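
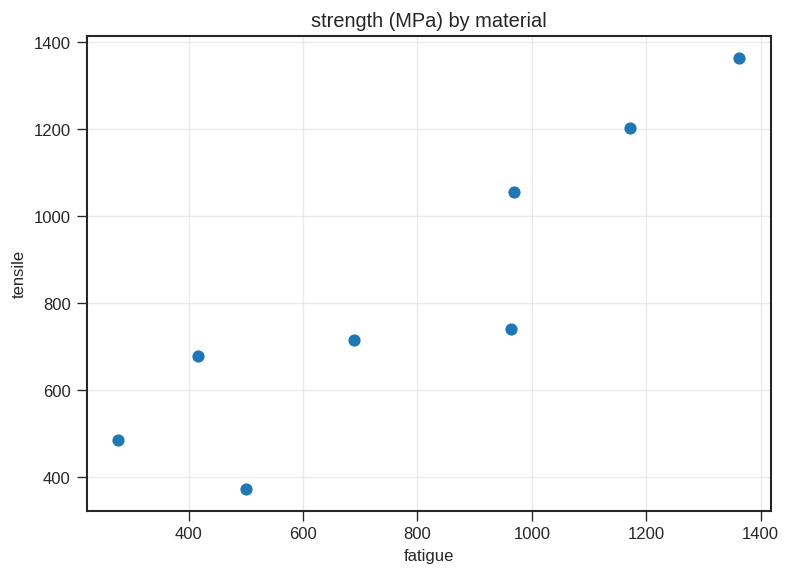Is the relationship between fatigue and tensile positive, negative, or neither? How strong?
Points are positively correlated; strong (|r| ≈ 0.9).

positive, strong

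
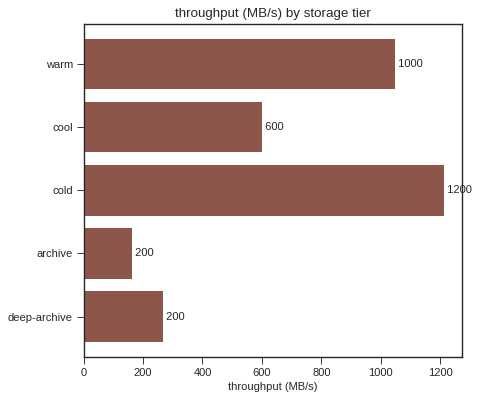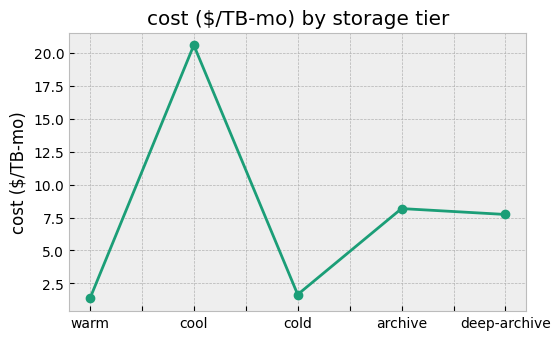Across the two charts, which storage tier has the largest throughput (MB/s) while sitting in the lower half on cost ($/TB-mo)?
Chart 2 median cost ($/TB-mo) ≈ 8; below-median storage tiers: warm, cold. Among those, cold has the highest throughput (MB/s) (≈ 1200).

cold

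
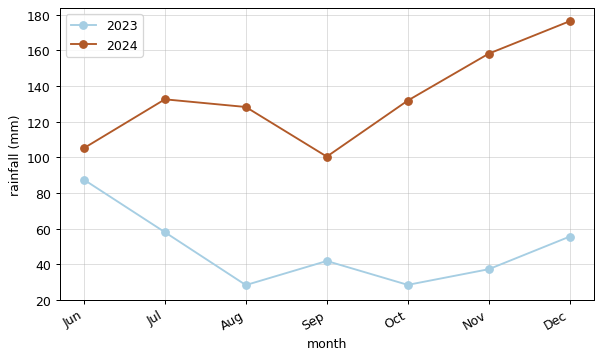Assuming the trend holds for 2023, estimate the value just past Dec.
Last three: 20, 40, 60 → slope ≈ 20/step → next ≈ 80.

≈ 80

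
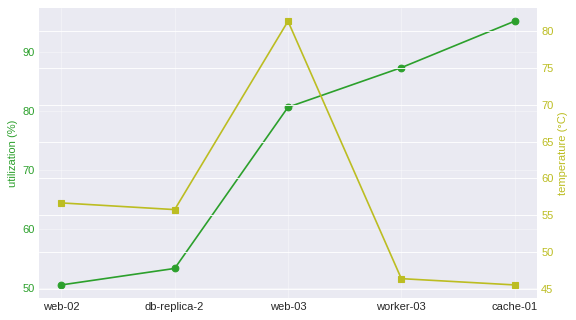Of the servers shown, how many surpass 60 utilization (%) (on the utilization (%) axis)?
Above 60: web-03, worker-03, cache-01.

3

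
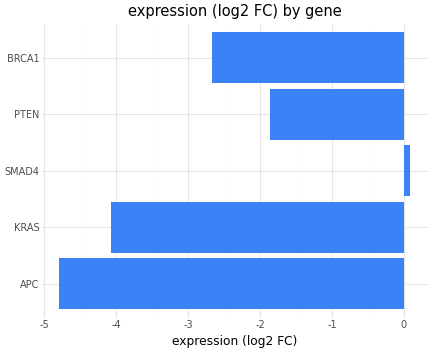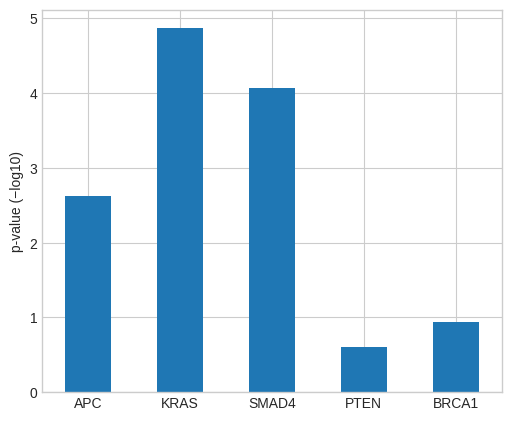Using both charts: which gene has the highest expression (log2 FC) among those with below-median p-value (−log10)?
PTEN

Chart 2 median p-value (−log10) ≈ 2.5; below-median genes: PTEN, BRCA1. Among those, PTEN has the highest expression (log2 FC) (≈ -1.86).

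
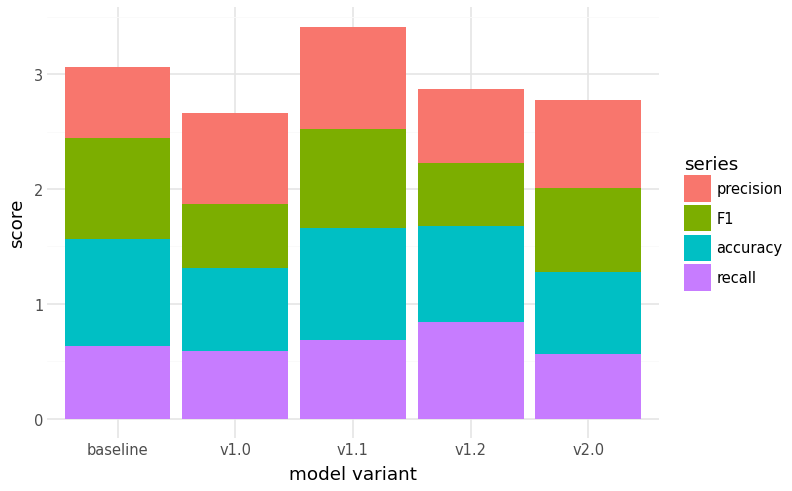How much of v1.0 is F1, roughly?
F1 top ≈ 2.0, bottom ≈ 1.5; segment ≈ 0.5.

≈ 0.5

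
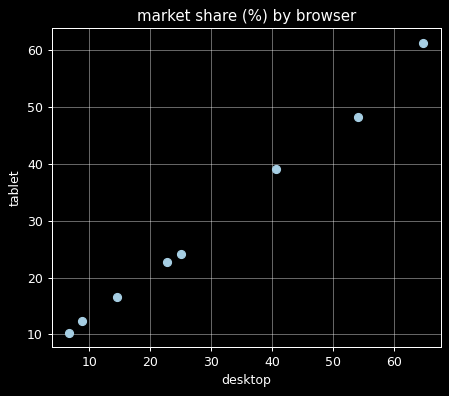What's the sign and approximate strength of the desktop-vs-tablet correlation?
Points are positively correlated; strong (|r| ≈ 1.0).

positive, strong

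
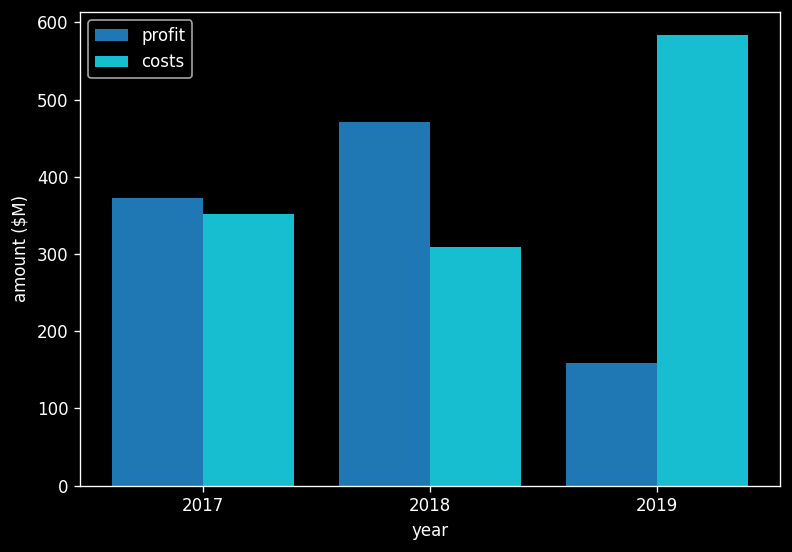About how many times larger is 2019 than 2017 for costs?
2019 ≈ 600, 2017 ≈ 350; 600/350 ≈ 1.71.

≈ 1.71×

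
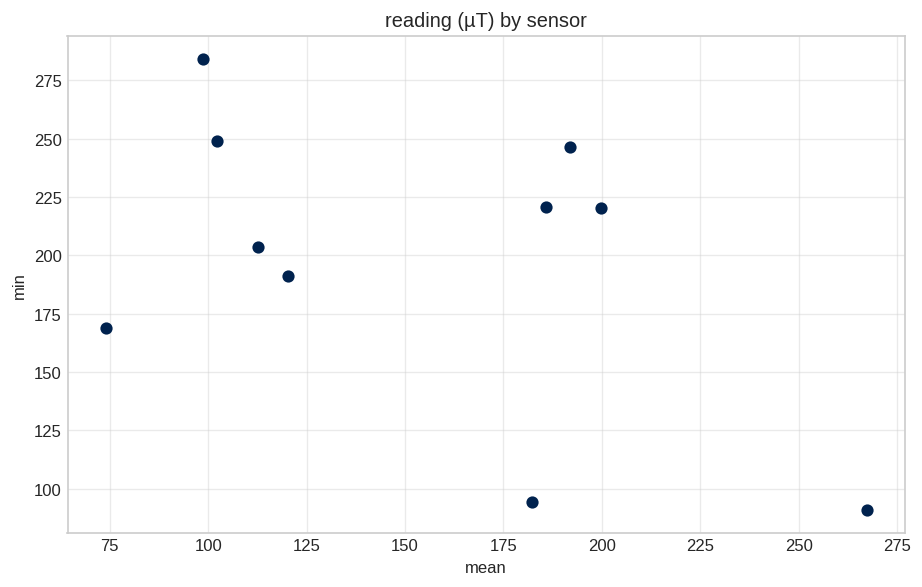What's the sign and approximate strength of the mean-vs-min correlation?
Points are negatively correlated; moderate (|r| ≈ 0.5).

negative, moderate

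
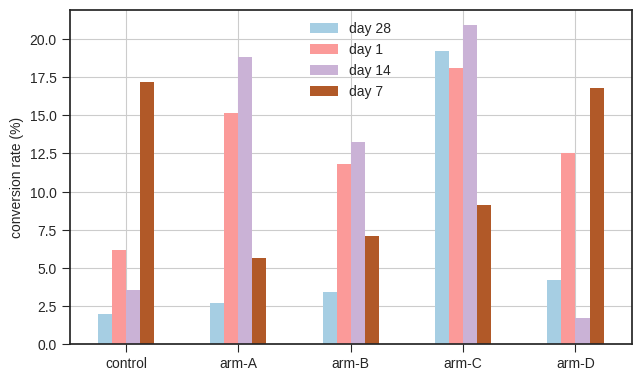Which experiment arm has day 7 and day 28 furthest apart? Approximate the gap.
control, ≈ 16 %

control: day 7 ≈ 18, day 28 ≈ 2 → gap ≈ 16. Next-largest (arm-D) is only ≈ 12.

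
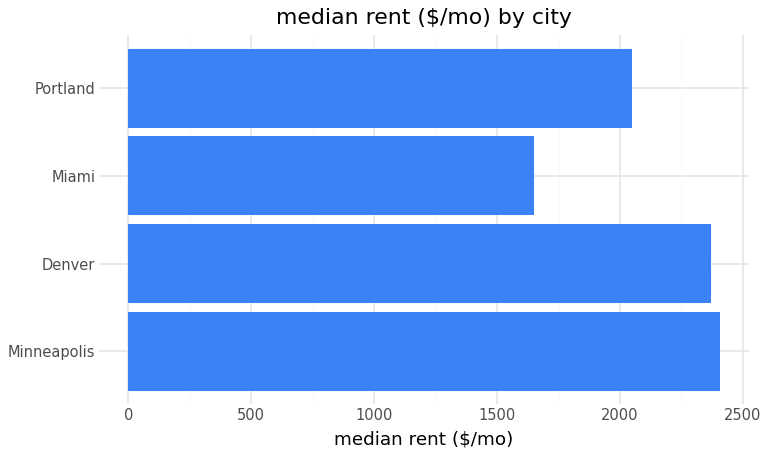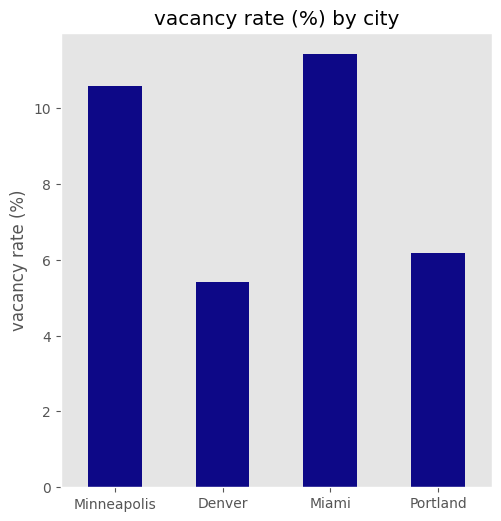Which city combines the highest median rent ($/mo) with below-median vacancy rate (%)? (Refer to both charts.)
Chart 2 median vacancy rate (%) ≈ 8; below-median cities: Denver, Portland. Among those, Denver has the highest median rent ($/mo) (≈ 2500).

Denver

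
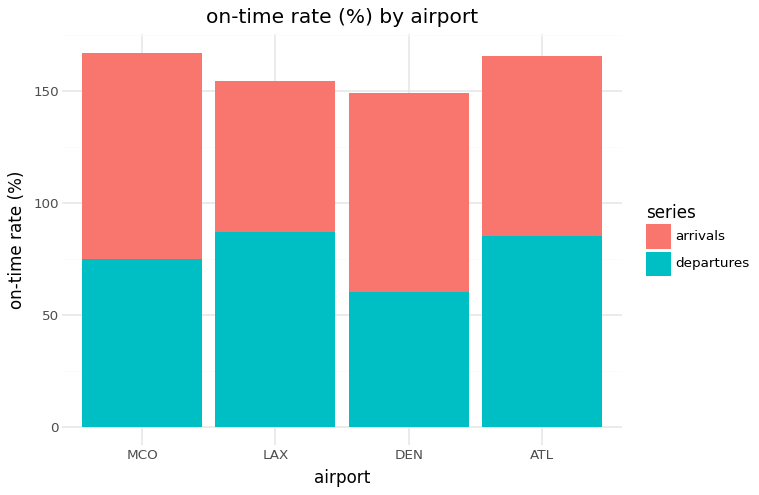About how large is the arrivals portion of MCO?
≈ 80

arrivals top ≈ 160, bottom ≈ 80; segment ≈ 80.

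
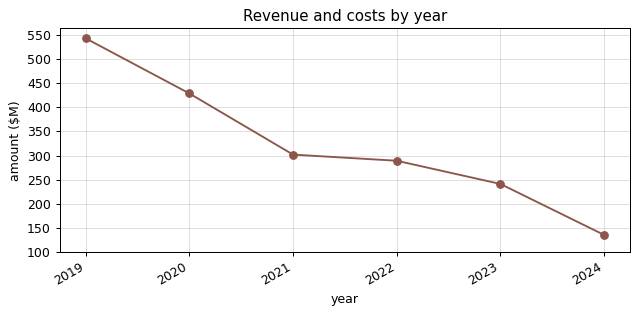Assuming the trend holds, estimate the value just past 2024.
Last three: 300, 250, 150 → slope ≈ -75/step → next ≈ 75.

≈ 75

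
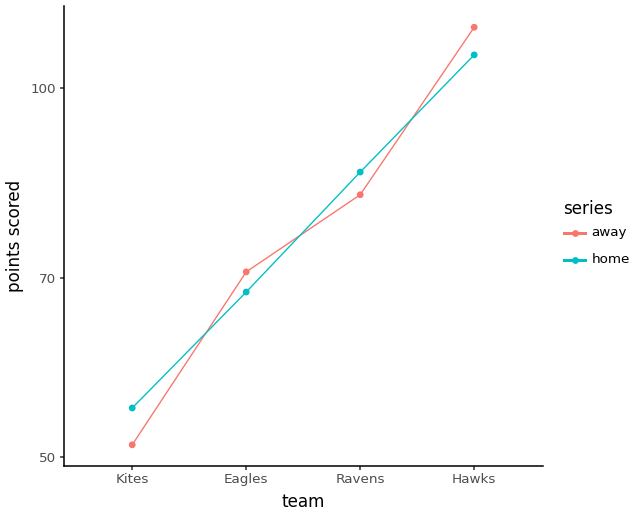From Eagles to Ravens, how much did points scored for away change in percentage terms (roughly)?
Eagles ≈ 70, Ravens ≈ 80; (80 − 70) / 70 ≈ +14.3%.

≈ +14.3%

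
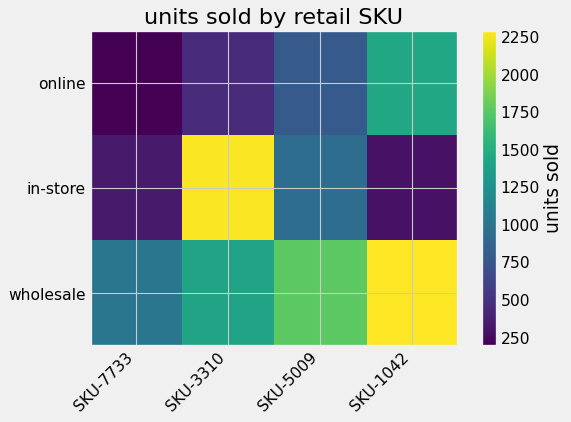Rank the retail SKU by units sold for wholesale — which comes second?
SKU-5009

Top 3 for wholesale: SKU-1042 ≈ 2200, SKU-5009 ≈ 1800, SKU-3310 ≈ 1400.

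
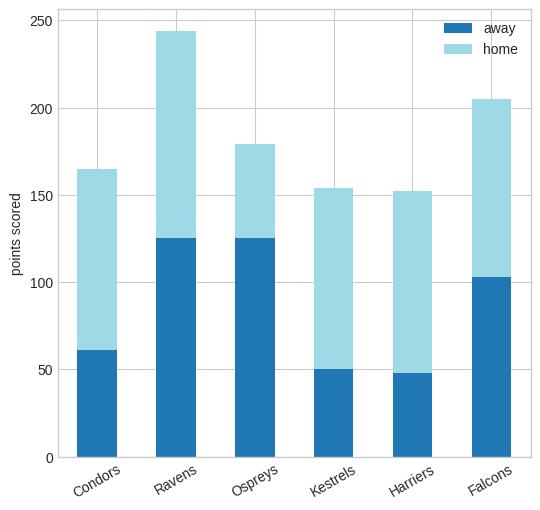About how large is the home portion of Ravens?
home top ≈ 250, bottom ≈ 125; segment ≈ 125.

≈ 125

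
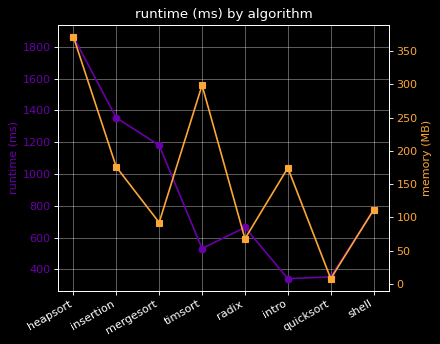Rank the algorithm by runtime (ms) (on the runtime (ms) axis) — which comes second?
insertion

Top 3 (on the runtime (ms) axis): heapsort ≈ 1800, insertion ≈ 1400, mergesort ≈ 1200.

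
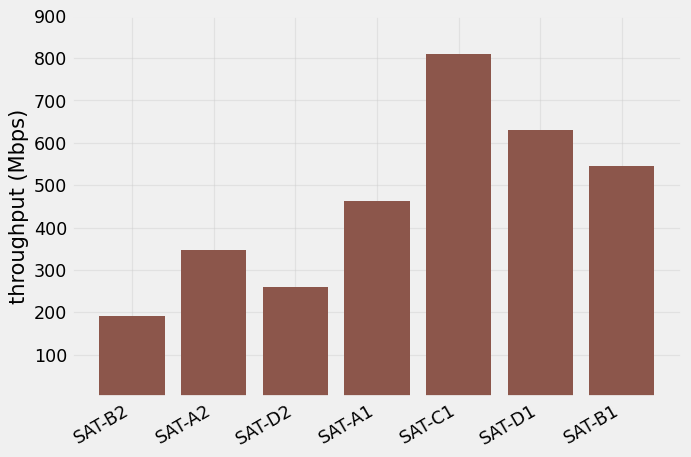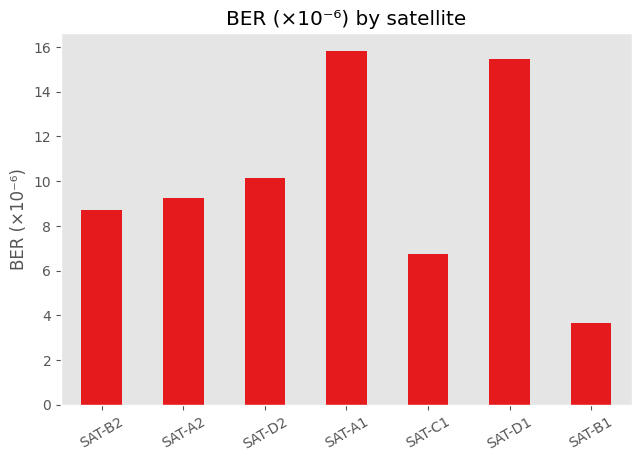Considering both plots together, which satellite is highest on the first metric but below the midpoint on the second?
SAT-C1

Chart 2 median BER (×10⁻⁶) ≈ 10; below-median satellites: SAT-B2, SAT-C1, SAT-B1. Among those, SAT-C1 has the highest throughput (Mbps) (≈ 800).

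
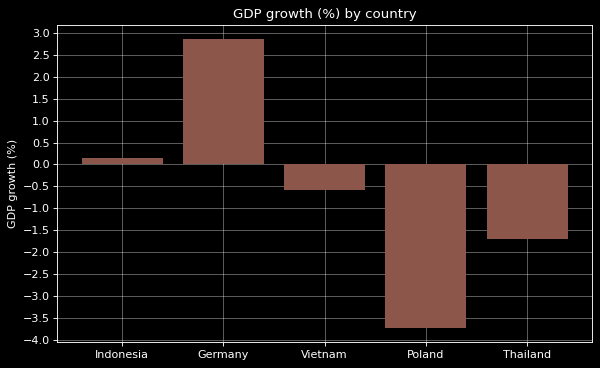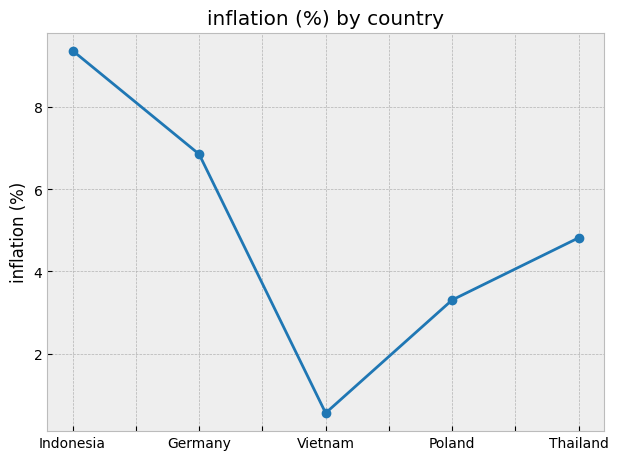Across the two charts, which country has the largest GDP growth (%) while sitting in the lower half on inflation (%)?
Chart 2 median inflation (%) ≈ 5; below-median countries: Vietnam, Poland. Among those, Vietnam has the highest GDP growth (%) (≈ -0.5).

Vietnam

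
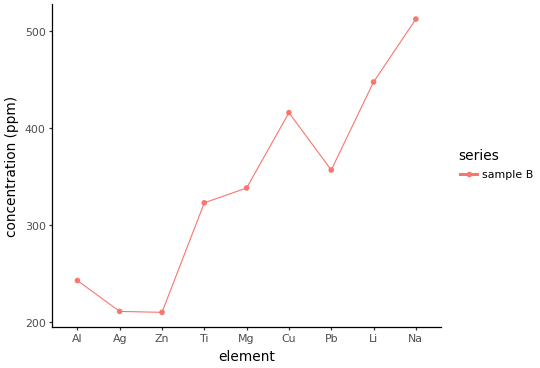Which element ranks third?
Top 4: Na ≈ 500, Li ≈ 450, Cu ≈ 400, Pb ≈ 350.

Cu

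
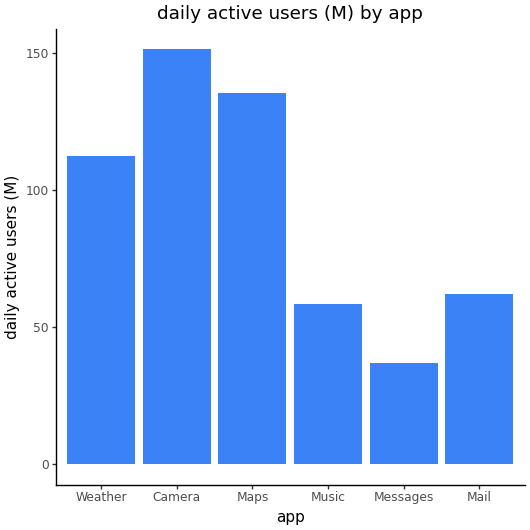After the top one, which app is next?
Maps

Top 3: Camera ≈ 160, Maps ≈ 140, Weather ≈ 120.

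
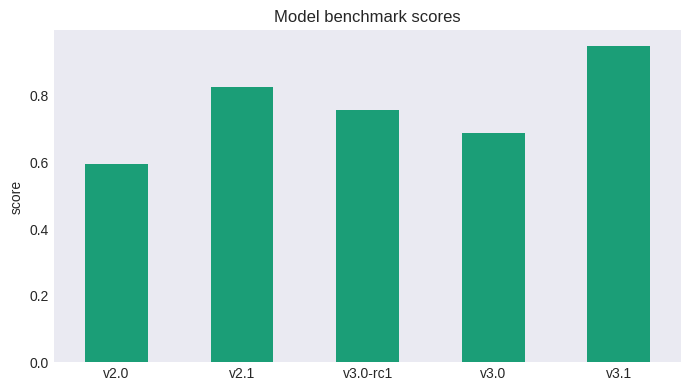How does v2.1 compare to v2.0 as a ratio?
v2.1 ≈ 0.8, v2.0 ≈ 0.6; 0.8/0.6 ≈ 1.33.

≈ 1.33×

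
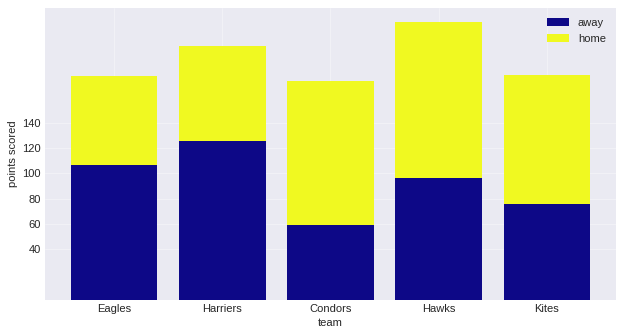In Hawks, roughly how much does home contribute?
≈ 120

home top ≈ 220, bottom ≈ 100; segment ≈ 120.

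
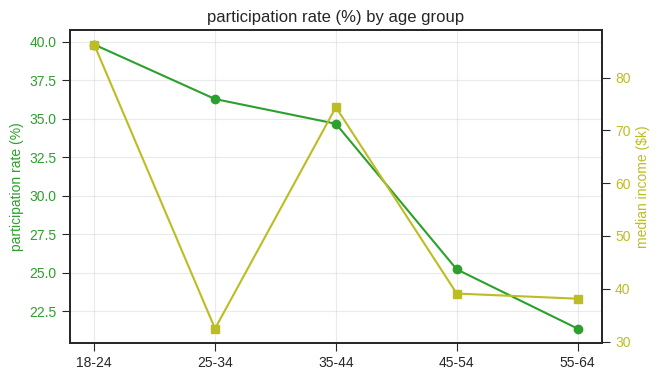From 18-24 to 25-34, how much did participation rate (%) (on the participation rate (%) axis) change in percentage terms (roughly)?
≈ -10%

18-24 ≈ 40, 25-34 ≈ 36; (36 − 40) / 40 ≈ -10%.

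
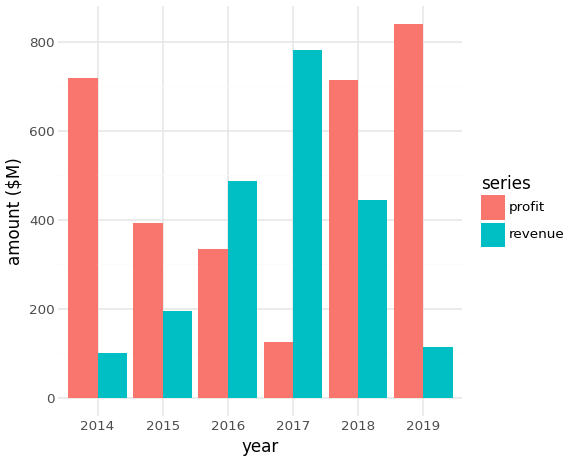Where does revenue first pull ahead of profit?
2016

2015: revenue ≈ 200 vs profit ≈ 400 (not yet); 2016: revenue ≈ 500 vs profit ≈ 300 (first crossover).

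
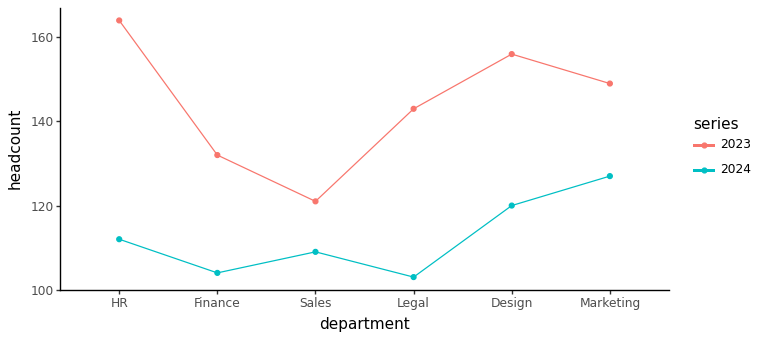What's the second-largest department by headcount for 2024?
Top 3 for 2024: Marketing ≈ 130, Design ≈ 120, HR ≈ 110.

Design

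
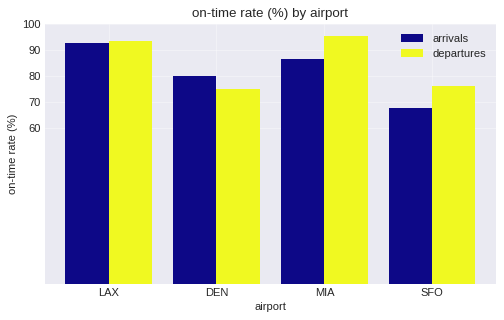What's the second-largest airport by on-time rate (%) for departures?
LAX

Top 3 for departures: MIA ≈ 100, LAX ≈ 90, SFO ≈ 80.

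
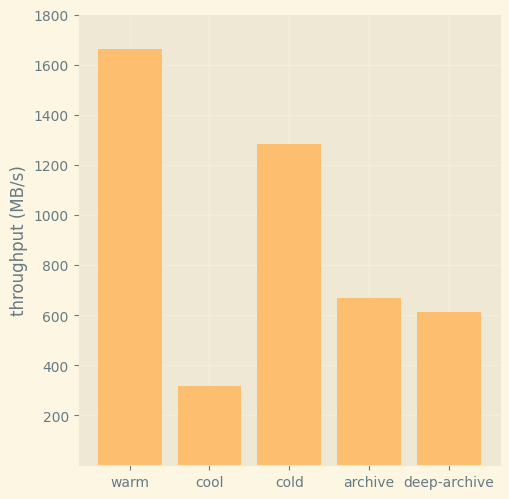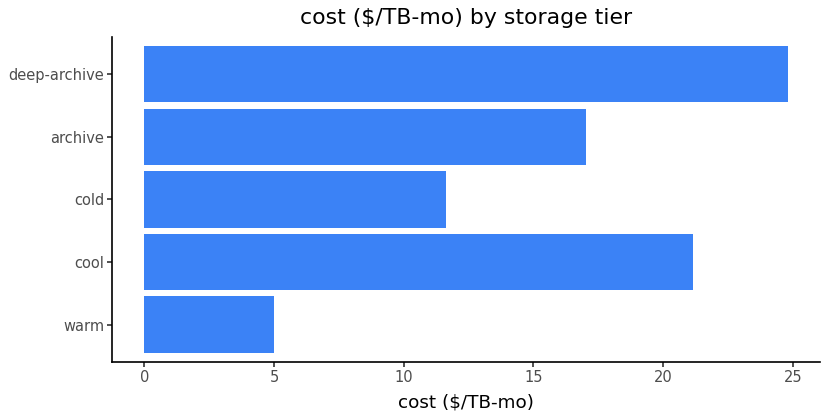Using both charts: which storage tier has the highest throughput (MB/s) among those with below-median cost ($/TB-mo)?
Chart 2 median cost ($/TB-mo) ≈ 15; below-median storage tiers: warm, cold. Among those, warm has the highest throughput (MB/s) (≈ 1600).

warm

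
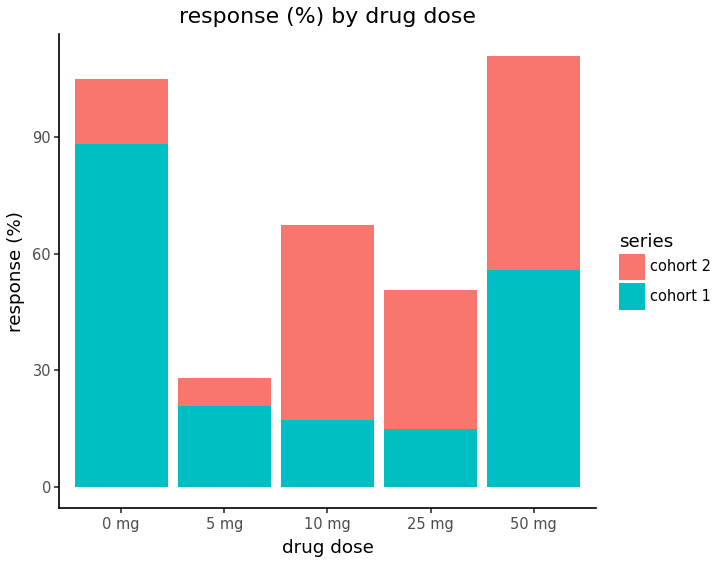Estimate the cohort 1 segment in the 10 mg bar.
cohort 1 top ≈ 20, bottom ≈ 0; segment ≈ 20.

≈ 20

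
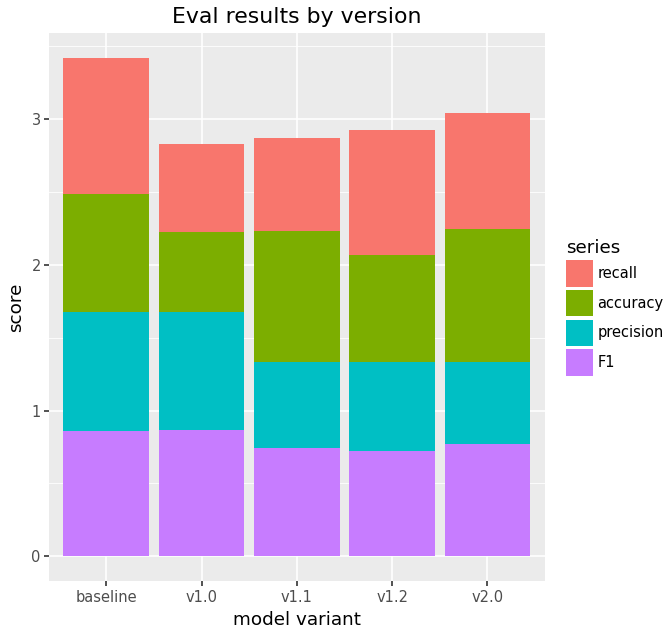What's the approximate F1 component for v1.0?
≈ 1.0

F1 top ≈ 1.0, bottom ≈ 0.0; segment ≈ 1.0.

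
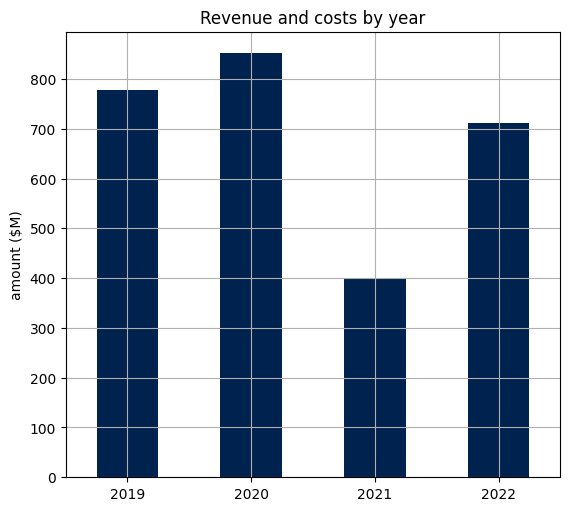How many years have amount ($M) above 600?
3

Above 600: 2019, 2020, 2022.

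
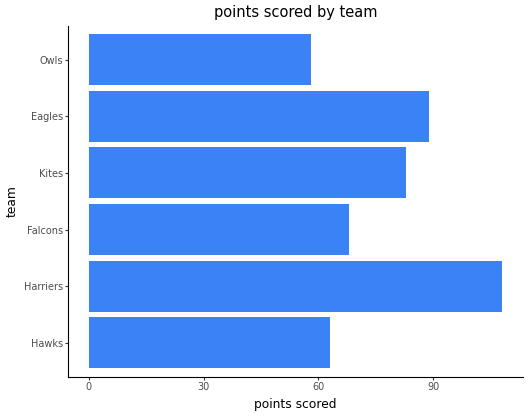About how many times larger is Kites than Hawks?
≈ 1.33×

Kites ≈ 80, Hawks ≈ 60; 80/60 ≈ 1.33.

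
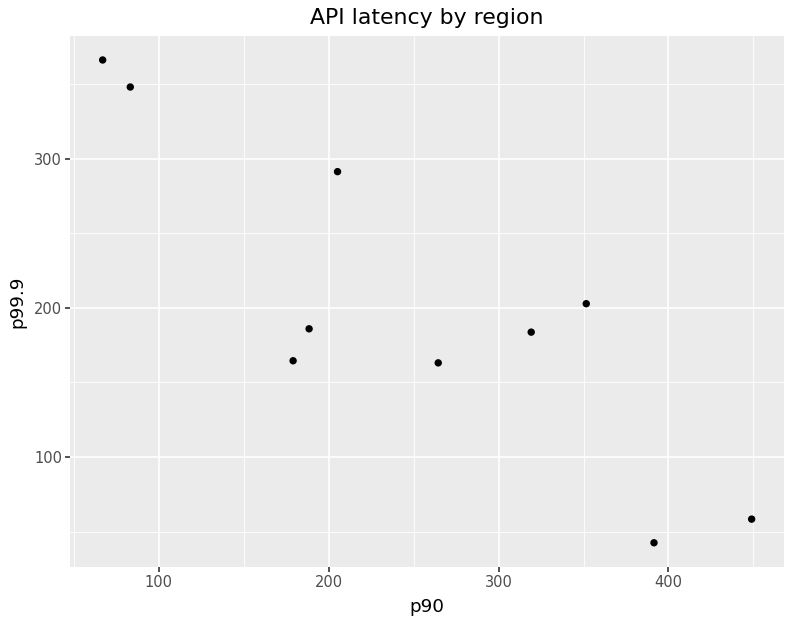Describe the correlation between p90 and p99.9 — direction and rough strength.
negative, strong

Points are negatively correlated; strong (|r| ≈ 0.9).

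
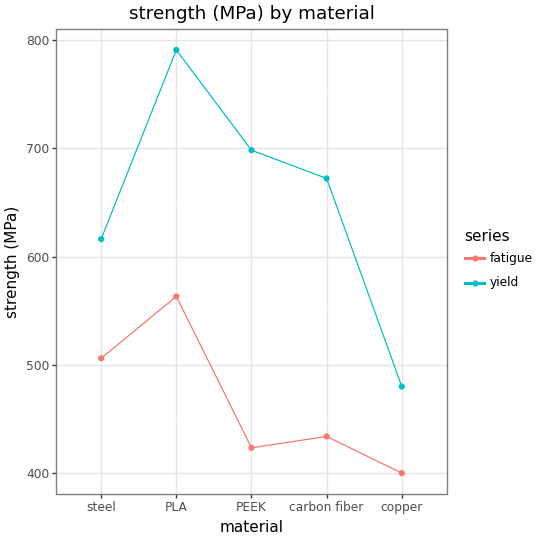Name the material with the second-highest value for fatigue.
Top 3 for fatigue: PLA ≈ 550, steel ≈ 500, carbon fiber ≈ 450.

steel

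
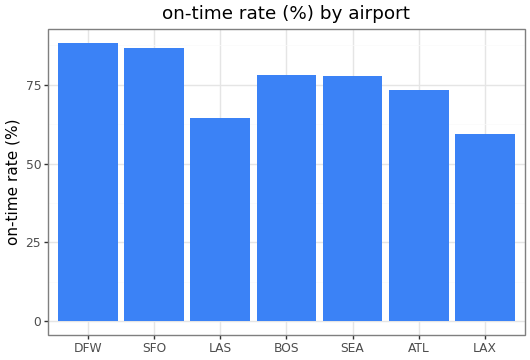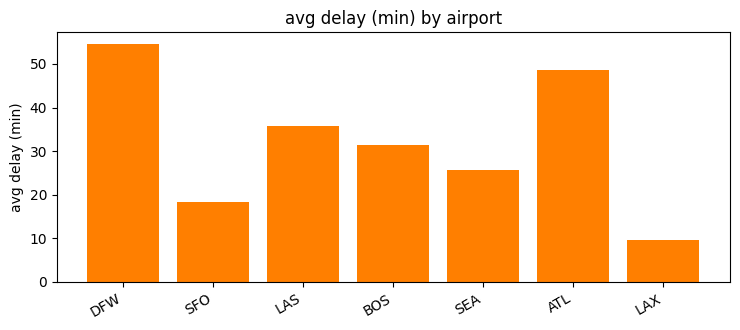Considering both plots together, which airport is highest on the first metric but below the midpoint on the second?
Chart 2 median avg delay (min) ≈ 30; below-median airports: SFO, SEA, LAX. Among those, SFO has the highest on-time rate (%) (≈ 90).

SFO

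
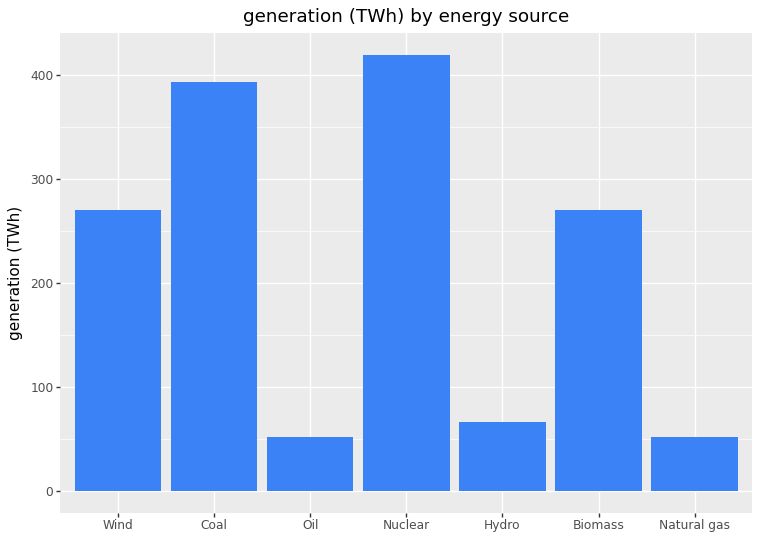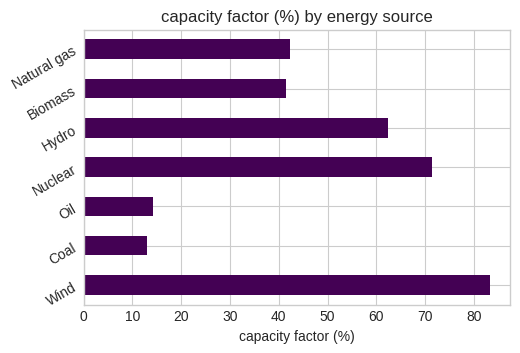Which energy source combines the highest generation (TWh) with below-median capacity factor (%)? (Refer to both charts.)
Chart 2 median capacity factor (%) ≈ 40; below-median energy sources: Coal, Oil, Biomass. Among those, Coal has the highest generation (TWh) (≈ 400).

Coal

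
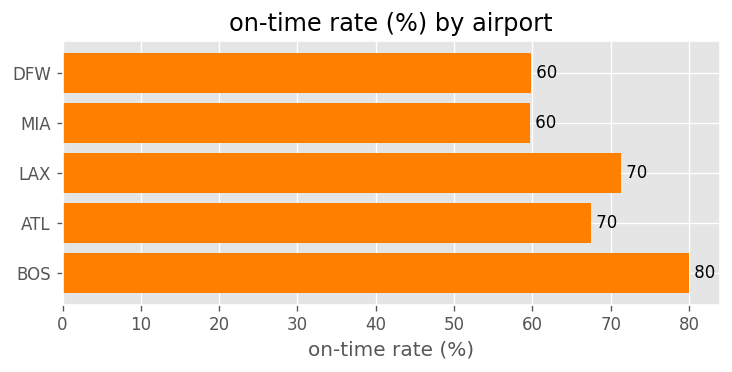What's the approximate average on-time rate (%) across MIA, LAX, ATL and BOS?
≈ 70

(60 + 70 + 70 + 80) / 4 ≈ 70.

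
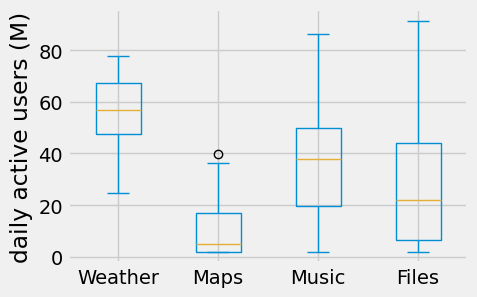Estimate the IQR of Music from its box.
Q3 ≈ 50, Q1 ≈ 20; IQR ≈ 30.

≈ 30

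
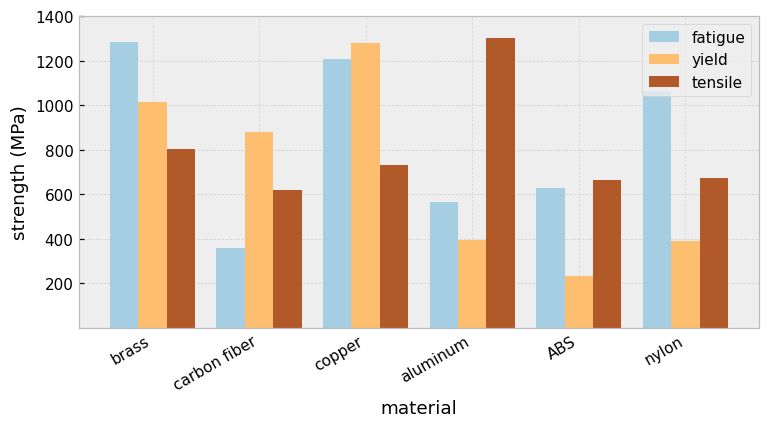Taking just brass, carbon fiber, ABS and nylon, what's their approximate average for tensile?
(800 + 600 + 600 + 600) / 4 ≈ 650.

≈ 650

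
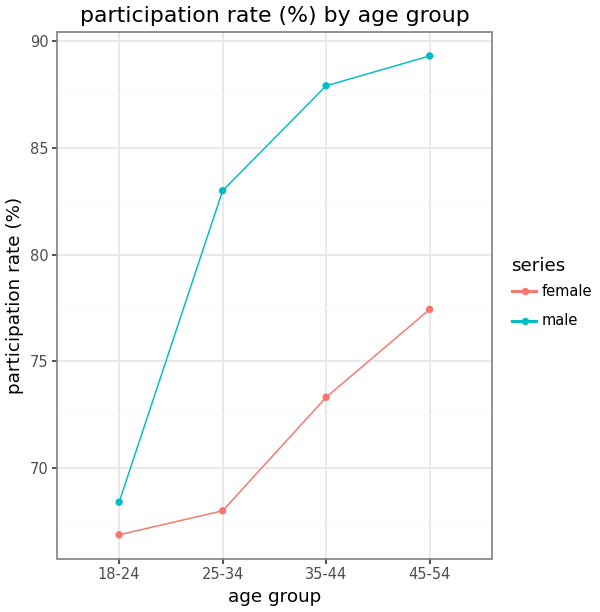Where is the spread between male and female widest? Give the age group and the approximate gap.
25-34, ≈ 16 %

25-34: male ≈ 84, female ≈ 68 → gap ≈ 16. Next-largest (35-44) is only ≈ 14.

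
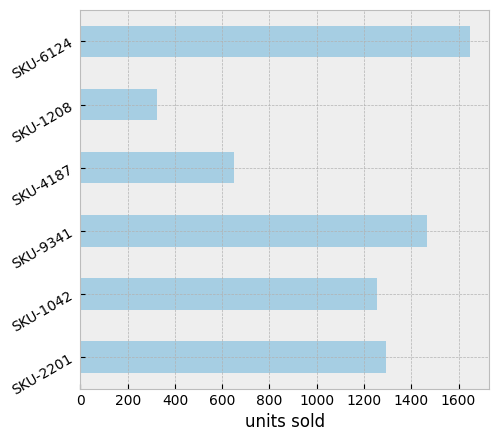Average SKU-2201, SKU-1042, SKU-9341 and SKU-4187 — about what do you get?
≈ 1100

(1200 + 1200 + 1400 + 600) / 4 ≈ 1100.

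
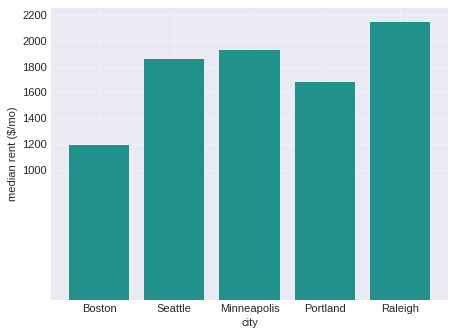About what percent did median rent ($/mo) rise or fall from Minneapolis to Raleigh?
Minneapolis ≈ 2000, Raleigh ≈ 2200; (2200 − 2000) / 2000 ≈ +10%.

≈ +10%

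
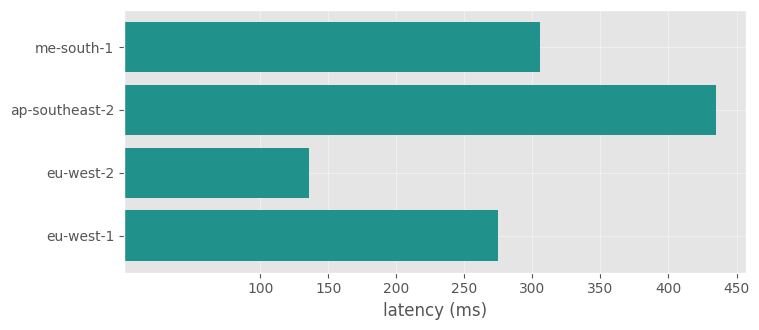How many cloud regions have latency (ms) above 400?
1

Above 400: ap-southeast-2.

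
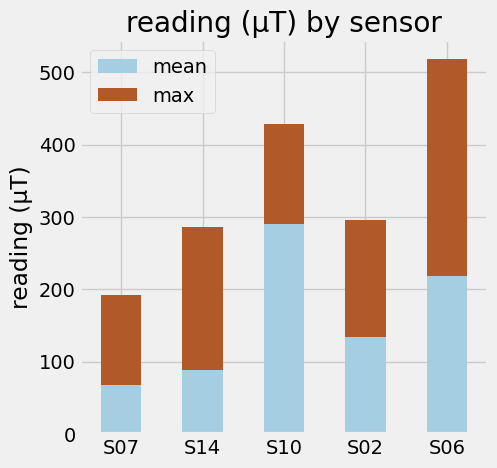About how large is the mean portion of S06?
≈ 200

mean top ≈ 200, bottom ≈ 0; segment ≈ 200.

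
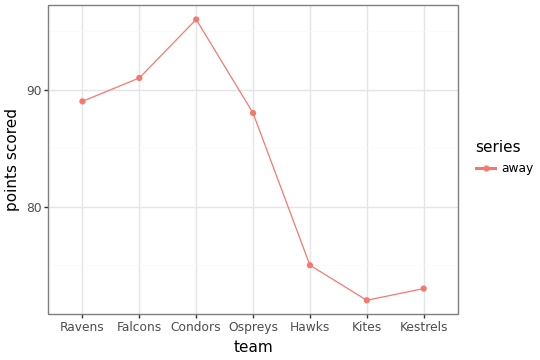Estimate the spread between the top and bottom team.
≈ 24

Max Condors ≈ 96, min Kites ≈ 72; range ≈ 24.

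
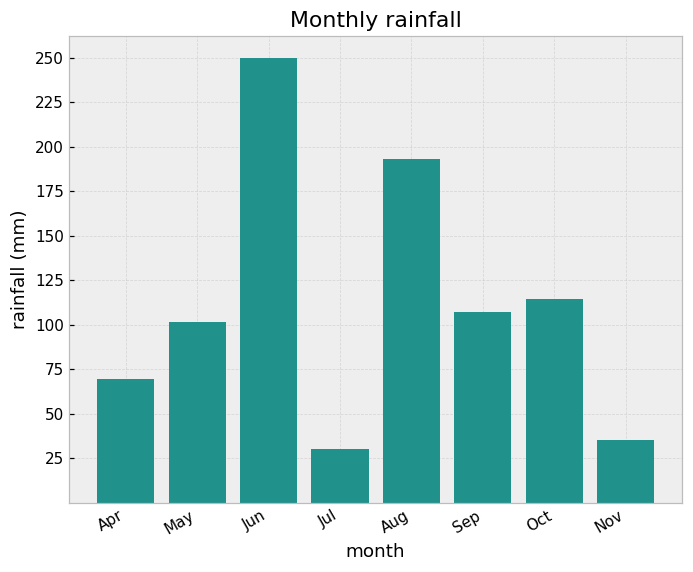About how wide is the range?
Max Jun ≈ 250, min Jul ≈ 25; range ≈ 225.

≈ 225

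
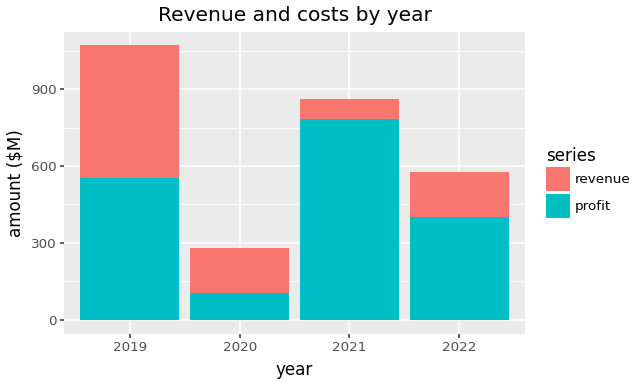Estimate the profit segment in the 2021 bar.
profit top ≈ 800, bottom ≈ 0; segment ≈ 800.

≈ 800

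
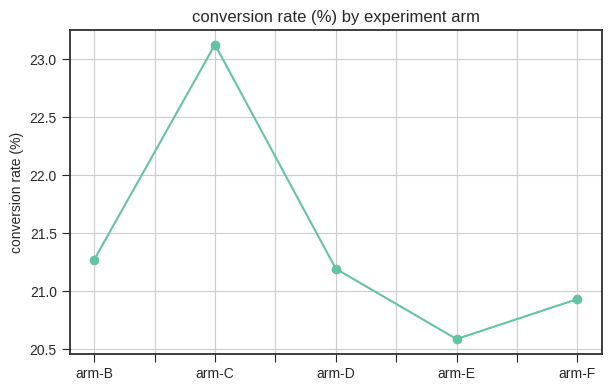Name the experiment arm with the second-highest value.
arm-B

Top 3: arm-C ≈ 23.0, arm-B ≈ 21.5, arm-D ≈ 21.0.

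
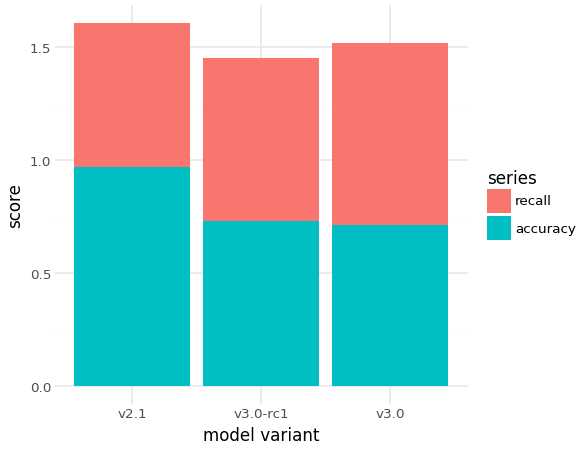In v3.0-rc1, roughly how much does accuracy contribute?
≈ 0.8

accuracy top ≈ 0.8, bottom ≈ 0.0; segment ≈ 0.8.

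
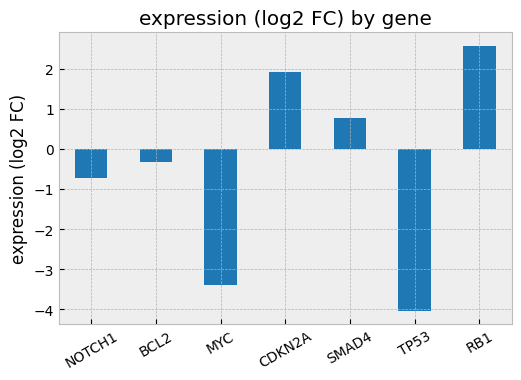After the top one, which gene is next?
CDKN2A

Top 3: RB1 ≈ 3, CDKN2A ≈ 2, SMAD4 ≈ 1.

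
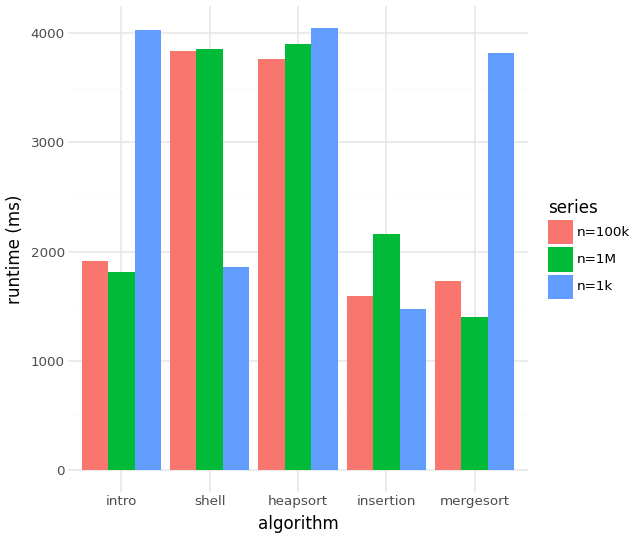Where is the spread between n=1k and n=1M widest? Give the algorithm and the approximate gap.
mergesort: n=1k ≈ 4000, n=1M ≈ 1500 → gap ≈ 2500. Next-largest (intro) is only ≈ 2000.

mergesort, ≈ 2500 ms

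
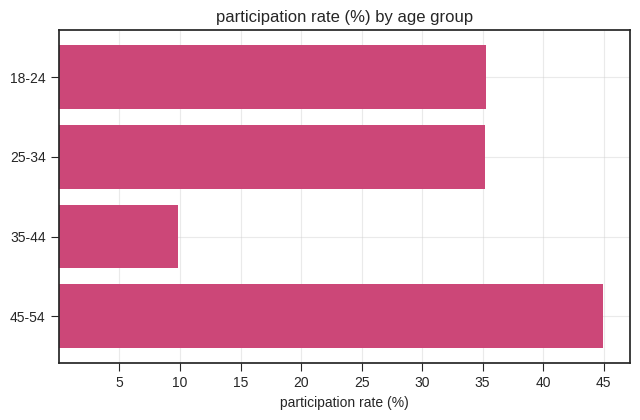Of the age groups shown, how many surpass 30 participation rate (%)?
Above 30: 18-24, 25-34, 45-54.

3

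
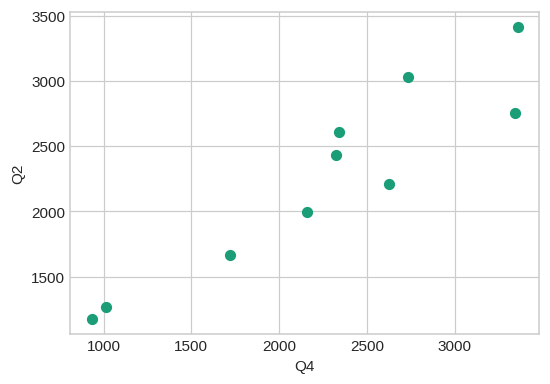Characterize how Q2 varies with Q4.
Points are positively correlated; strong (|r| ≈ 0.9).

positive, strong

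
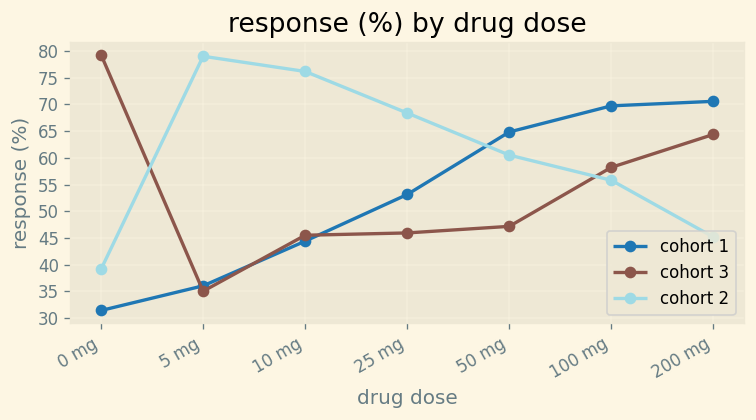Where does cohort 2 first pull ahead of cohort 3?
5 mg

0 mg: cohort 2 ≈ 40 vs cohort 3 ≈ 80 (not yet); 5 mg: cohort 2 ≈ 80 vs cohort 3 ≈ 35 (first crossover).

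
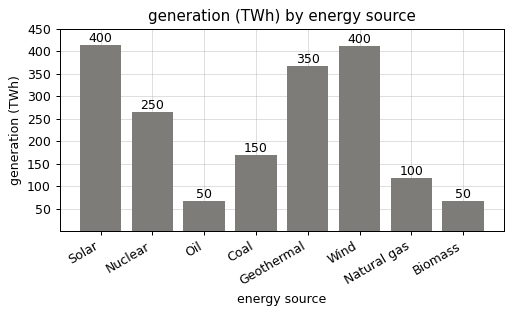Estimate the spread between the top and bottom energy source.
≈ 350

Max Solar ≈ 400, min Biomass ≈ 50; range ≈ 350.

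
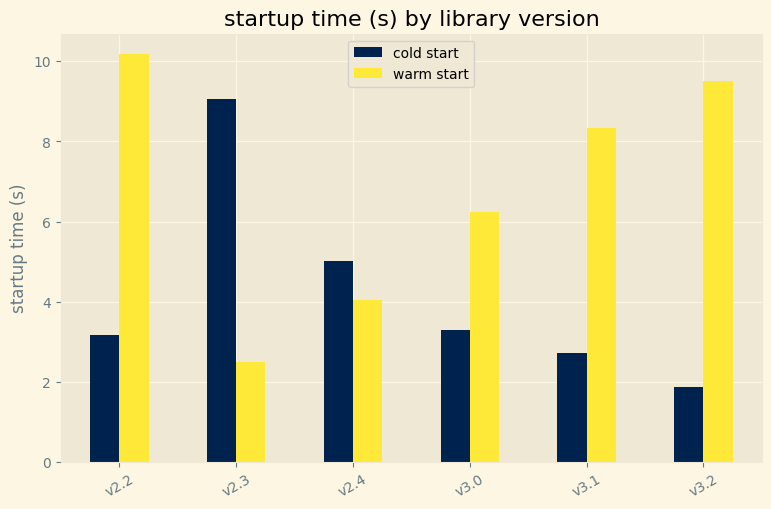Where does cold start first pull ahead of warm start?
v2.3

v2.2: cold start ≈ 3 vs warm start ≈ 10 (not yet); v2.3: cold start ≈ 9 vs warm start ≈ 2 (first crossover).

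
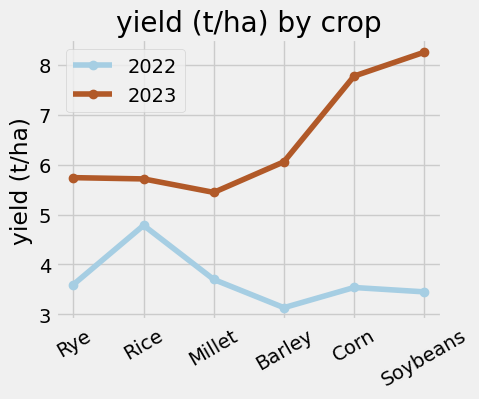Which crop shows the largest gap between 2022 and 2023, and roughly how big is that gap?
Soybeans, ≈ 5.0 t/ha

Soybeans: 2022 ≈ 3.5, 2023 ≈ 8.5 → gap ≈ 5.0. Next-largest (Corn) is only ≈ 4.5.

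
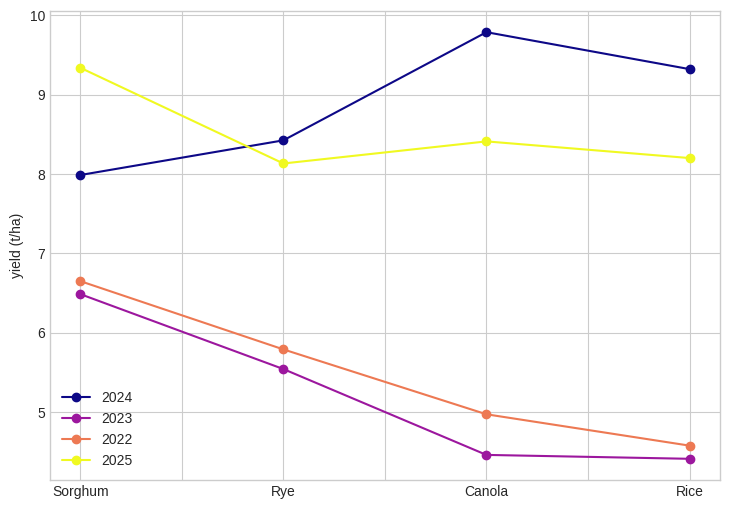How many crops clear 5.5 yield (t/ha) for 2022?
Above 5.5: Sorghum, Rye.

2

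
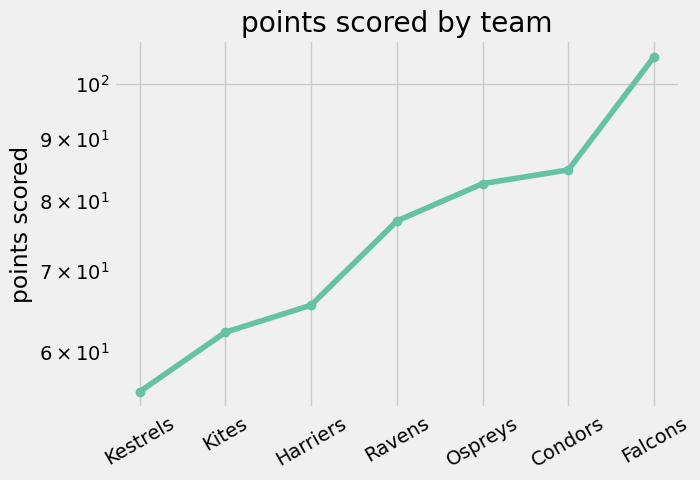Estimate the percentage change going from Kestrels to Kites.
≈ +9.1%

Kestrels ≈ 55, Kites ≈ 60; (60 − 55) / 55 ≈ +9.1%.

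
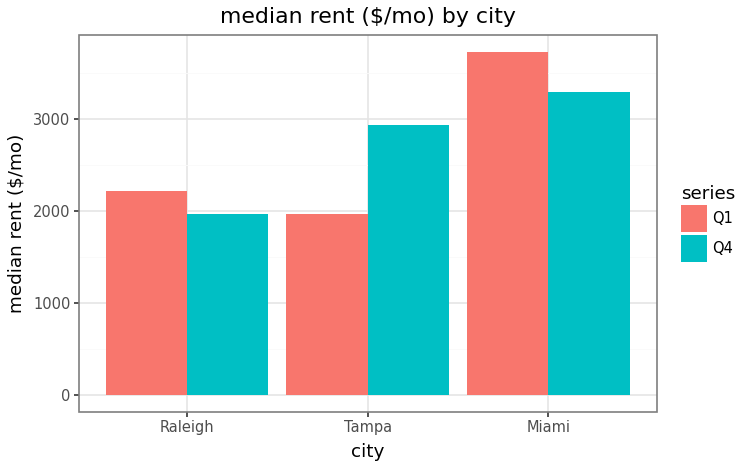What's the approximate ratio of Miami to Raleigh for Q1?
Miami ≈ 3500, Raleigh ≈ 2000; 3500/2000 ≈ 1.75.

≈ 1.75×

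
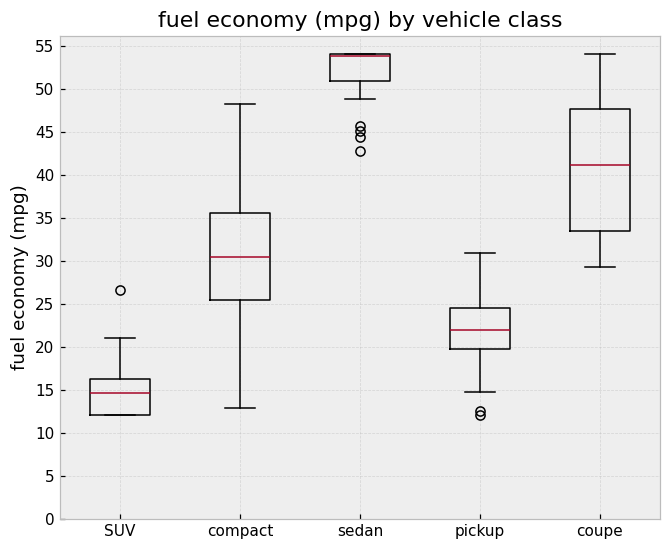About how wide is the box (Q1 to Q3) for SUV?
≈ 5

Q3 ≈ 15, Q1 ≈ 10; IQR ≈ 5.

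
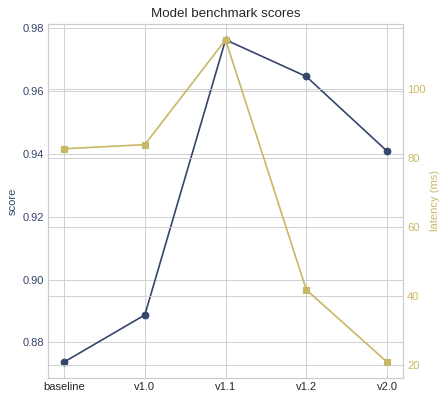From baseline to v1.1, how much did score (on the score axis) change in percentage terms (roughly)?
≈ +12.6%

baseline ≈ 0.87, v1.1 ≈ 0.98; (0.98 − 0.87) / 0.87 ≈ +12.6%.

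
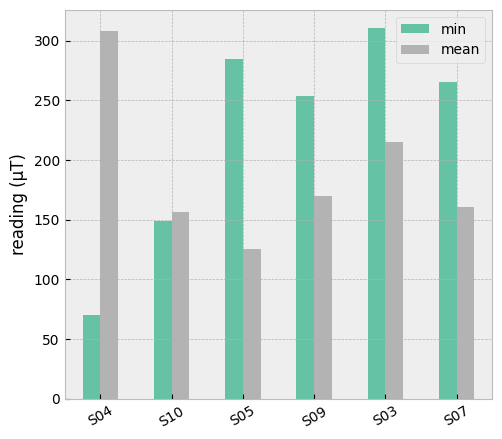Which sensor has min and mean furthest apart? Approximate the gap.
S04: min ≈ 50, mean ≈ 300 → gap ≈ 250. Next-largest (S05) is only ≈ 150.

S04, ≈ 250 µT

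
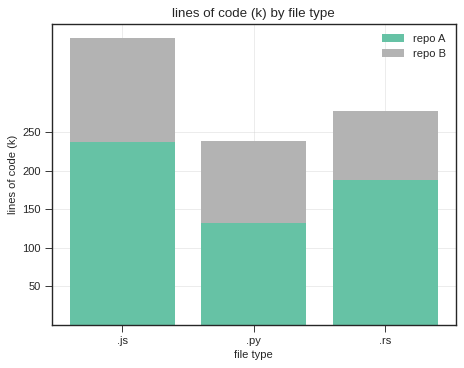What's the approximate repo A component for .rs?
repo A top ≈ 200, bottom ≈ 0; segment ≈ 200.

≈ 200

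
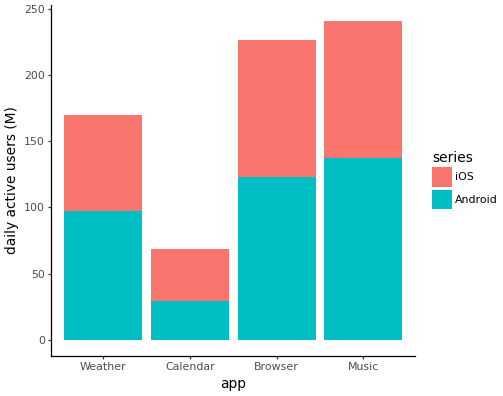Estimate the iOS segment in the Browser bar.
≈ 100

iOS top ≈ 225, bottom ≈ 125; segment ≈ 100.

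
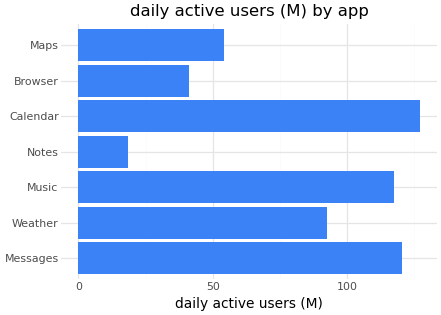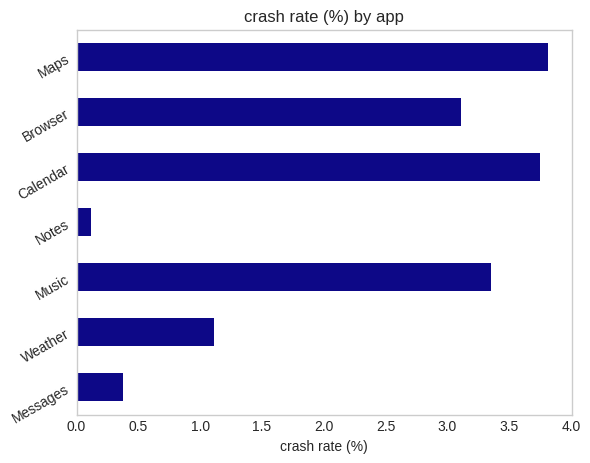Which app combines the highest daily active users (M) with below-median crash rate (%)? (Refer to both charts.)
Messages

Chart 2 median crash rate (%) ≈ 3; below-median apps: Messages, Weather, Notes. Among those, Messages has the highest daily active users (M) (≈ 120).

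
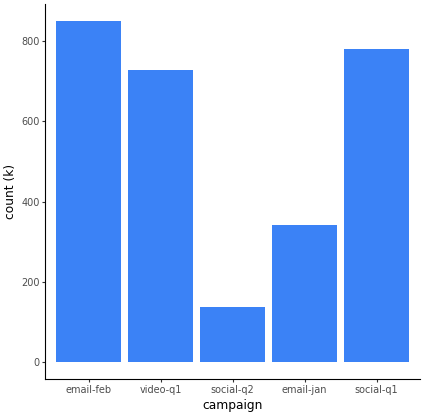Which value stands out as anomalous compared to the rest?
social-q2

social-q2 ≈ 100; the rest sit between ≈ 300 and ≈ 800.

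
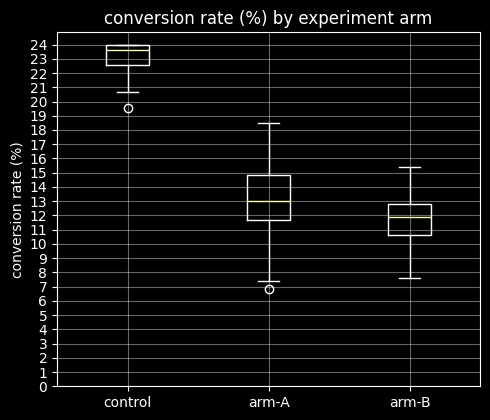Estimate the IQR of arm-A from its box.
Q3 ≈ 15, Q1 ≈ 12; IQR ≈ 3.

≈ 3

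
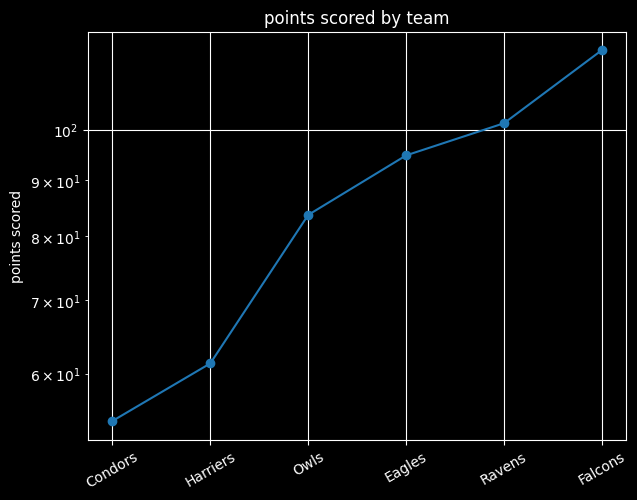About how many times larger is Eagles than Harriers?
Eagles ≈ 90, Harriers ≈ 60; 90/60 ≈ 1.5.

≈ 1.5×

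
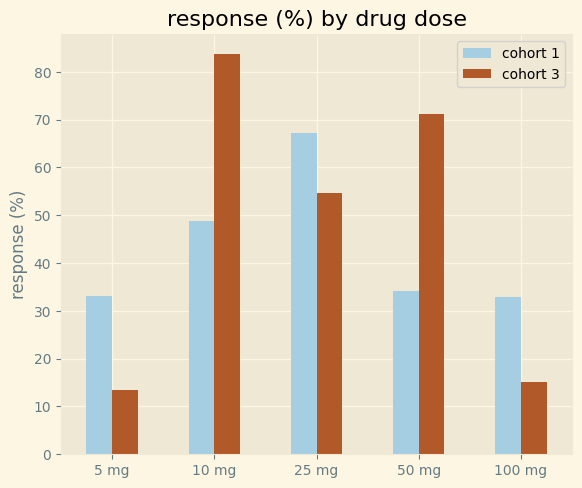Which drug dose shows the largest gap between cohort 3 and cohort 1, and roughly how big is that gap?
50 mg, ≈ 40 %

50 mg: cohort 3 ≈ 70, cohort 1 ≈ 30 → gap ≈ 40. Next-largest (10 mg) is only ≈ 30.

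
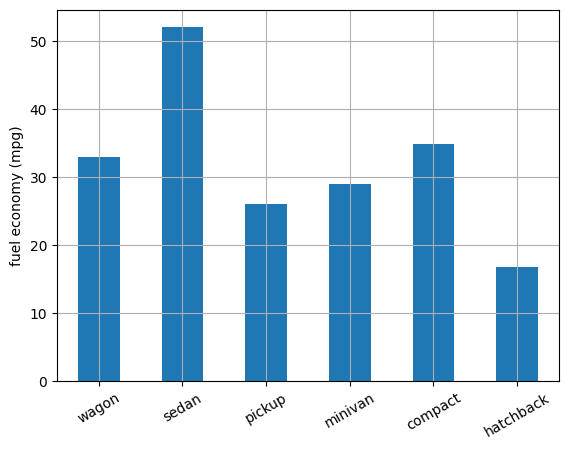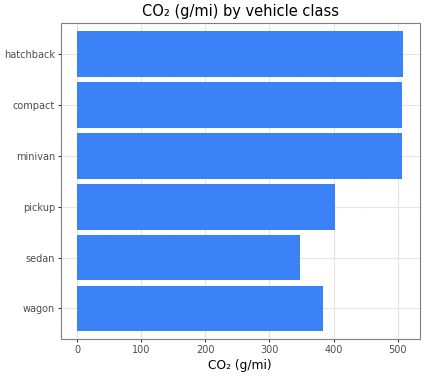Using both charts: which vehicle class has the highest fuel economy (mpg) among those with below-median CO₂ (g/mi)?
Chart 2 median CO₂ (g/mi) ≈ 450; below-median vehicle classes: wagon, sedan, pickup. Among those, sedan has the highest fuel economy (mpg) (≈ 50).

sedan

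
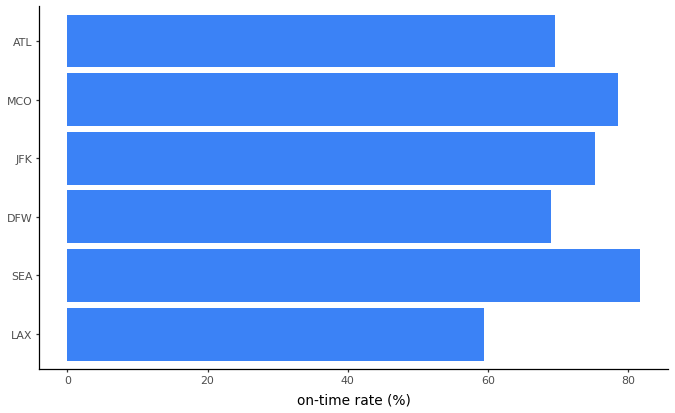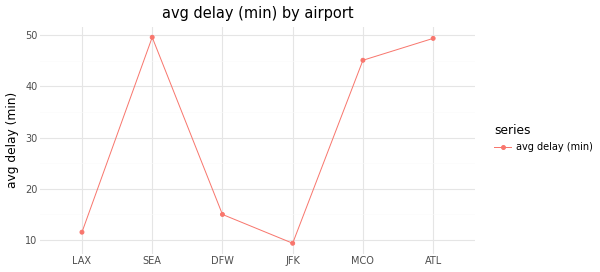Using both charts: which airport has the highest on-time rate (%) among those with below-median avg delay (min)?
Chart 2 median avg delay (min) ≈ 30; below-median airports: LAX, DFW, JFK. Among those, JFK has the highest on-time rate (%) (≈ 80).

JFK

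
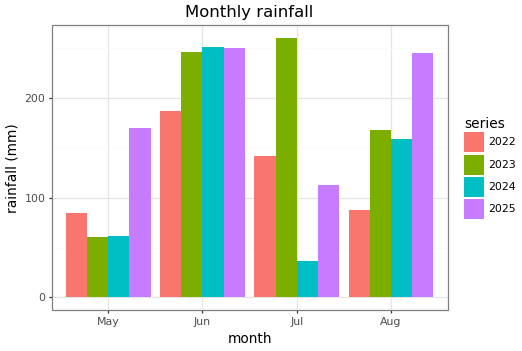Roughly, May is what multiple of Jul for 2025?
≈ 1.4×

May ≈ 175, Jul ≈ 125; 175/125 ≈ 1.4.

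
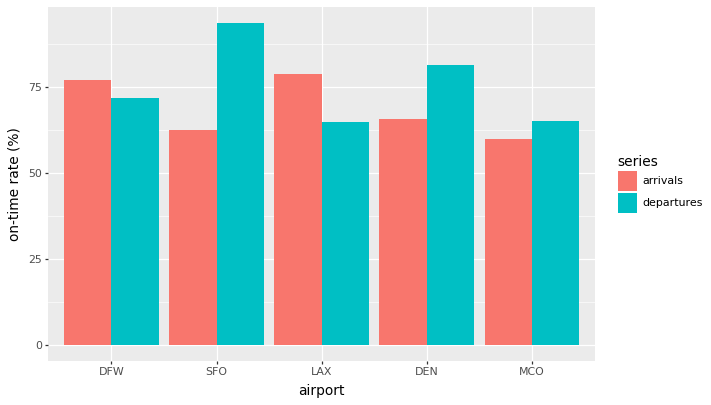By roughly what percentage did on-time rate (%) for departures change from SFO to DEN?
≈ -11.1%

SFO ≈ 90, DEN ≈ 80; (80 − 90) / 90 ≈ -11.1%.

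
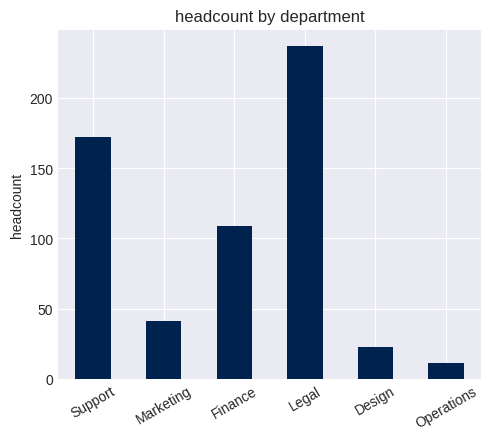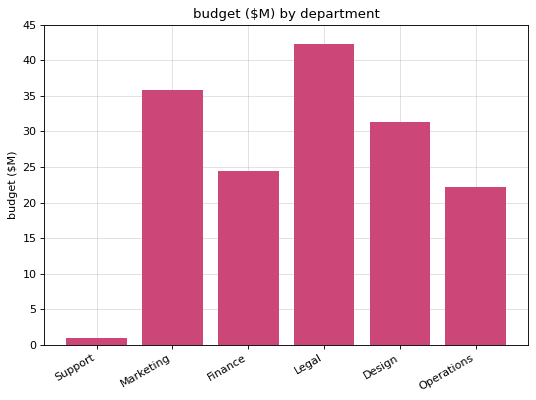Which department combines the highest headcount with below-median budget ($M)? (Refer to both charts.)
Support

Chart 2 median budget ($M) ≈ 30; below-median departments: Support, Finance, Operations. Among those, Support has the highest headcount (≈ 175).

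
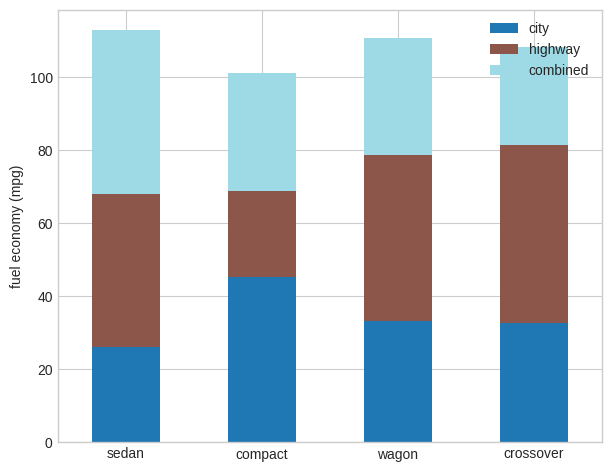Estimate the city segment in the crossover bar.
city top ≈ 30, bottom ≈ 0; segment ≈ 30.

≈ 30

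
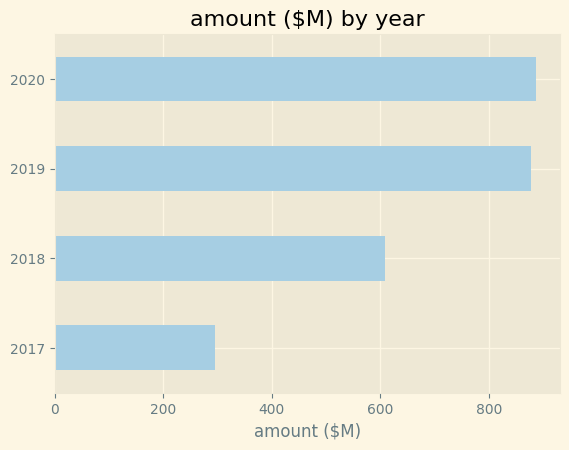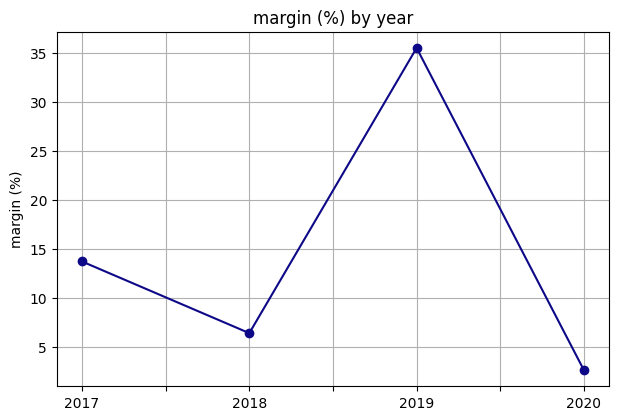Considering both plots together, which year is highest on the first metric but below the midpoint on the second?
2020

Chart 2 median margin (%) ≈ 10; below-median years: 2018, 2020. Among those, 2020 has the highest amount ($M) (≈ 900).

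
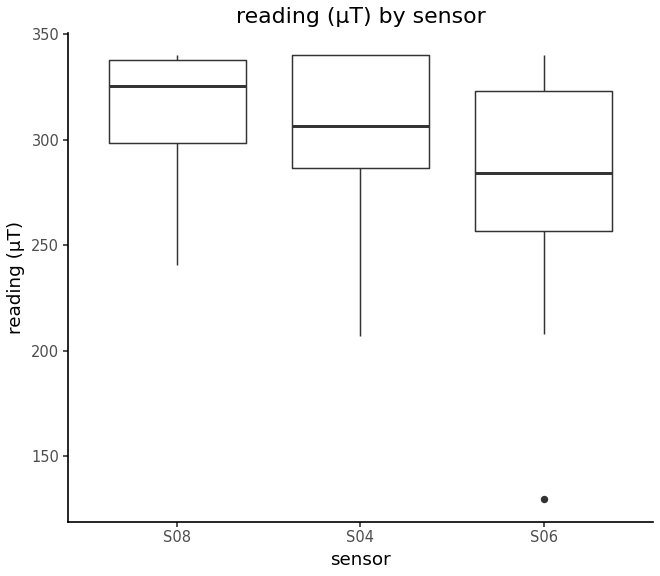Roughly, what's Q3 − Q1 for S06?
Q3 ≈ 325, Q1 ≈ 255; IQR ≈ 70.

≈ 70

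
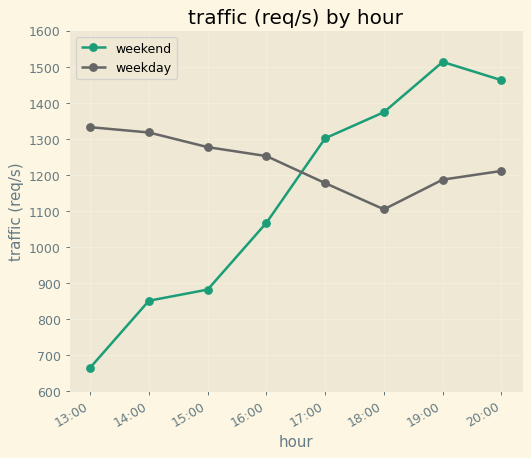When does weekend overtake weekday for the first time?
16:00: weekend ≈ 1100 vs weekday ≈ 1300 (not yet); 17:00: weekend ≈ 1300 vs weekday ≈ 1200 (first crossover).

17:00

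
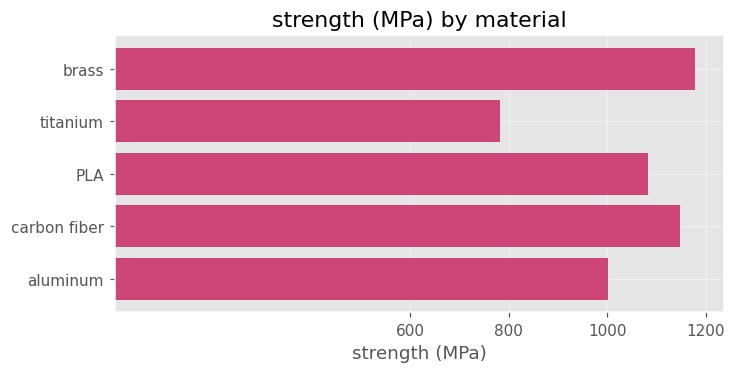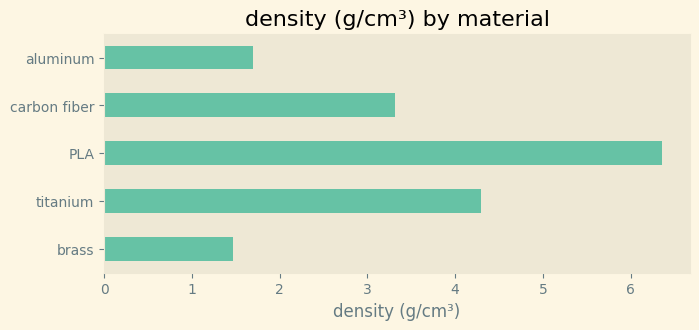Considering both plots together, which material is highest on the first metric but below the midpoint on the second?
brass

Chart 2 median density (g/cm³) ≈ 3; below-median materials: brass, aluminum. Among those, brass has the highest strength (MPa) (≈ 1200).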